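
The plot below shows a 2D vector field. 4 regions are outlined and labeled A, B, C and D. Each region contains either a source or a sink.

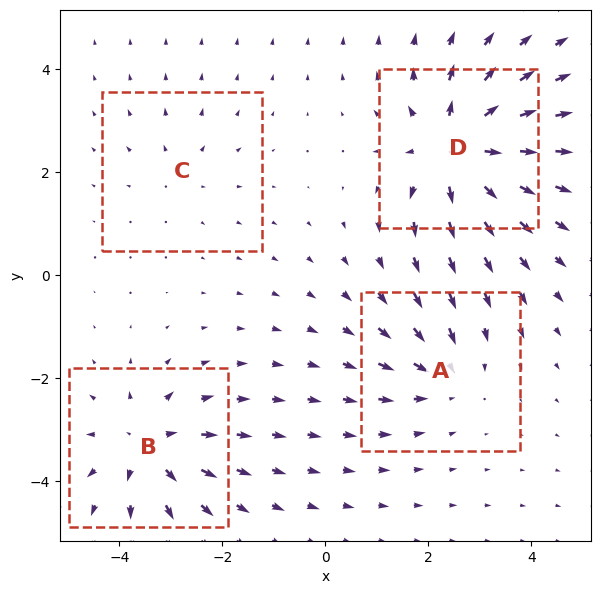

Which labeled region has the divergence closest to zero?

Divergence at each region's feature centre — A: about -4, B: about +5, C: about +2, D: about +7. Region C is closest to zero.

C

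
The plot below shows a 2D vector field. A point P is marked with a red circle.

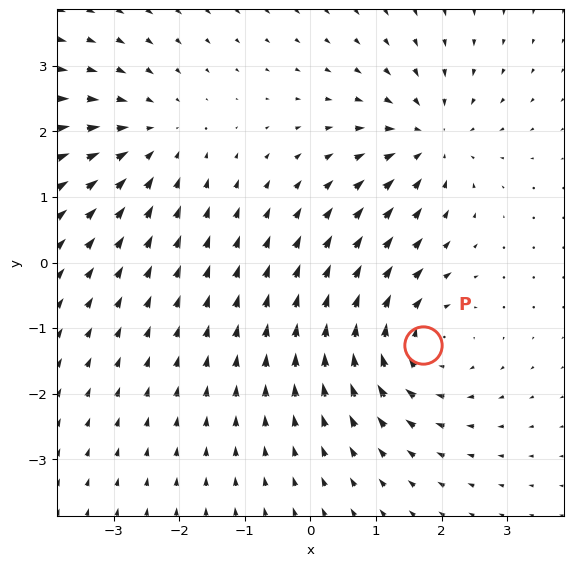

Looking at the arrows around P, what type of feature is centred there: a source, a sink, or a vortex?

At P (1.7, -1.3) the arrows circulate clockwise. Divergence ≈0, curl about -5 — near-zero divergence with nonzero curl is a vortex.

vortex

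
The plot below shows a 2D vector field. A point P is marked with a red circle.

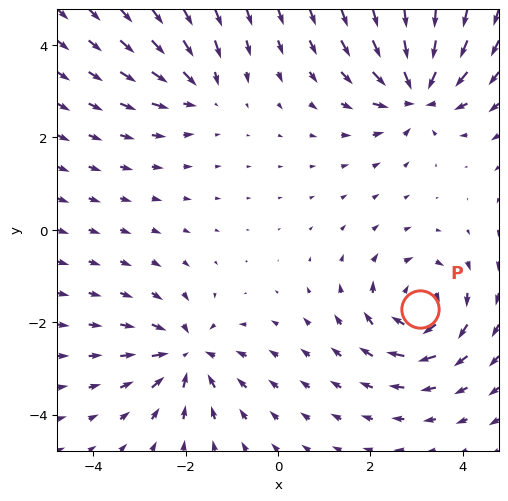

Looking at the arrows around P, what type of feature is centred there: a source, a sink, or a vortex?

vortex

At P (3.1, -1.7) the arrows circulate clockwise. Divergence ≈0, curl about -6 — near-zero divergence with nonzero curl is a vortex.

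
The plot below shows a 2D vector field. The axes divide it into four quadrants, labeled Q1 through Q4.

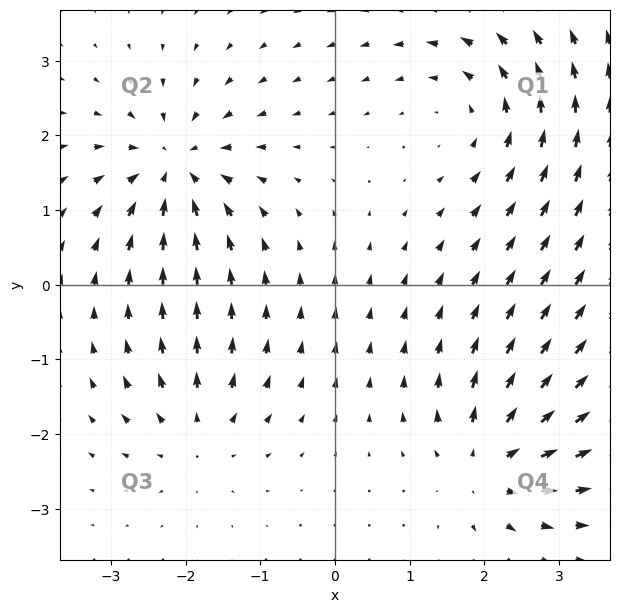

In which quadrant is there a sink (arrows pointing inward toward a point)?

The sink sits at approximately (-2.1, 1.6), which lies in quadrant Q2. The divergence there is about -5, negative as expected for a sink.

Q2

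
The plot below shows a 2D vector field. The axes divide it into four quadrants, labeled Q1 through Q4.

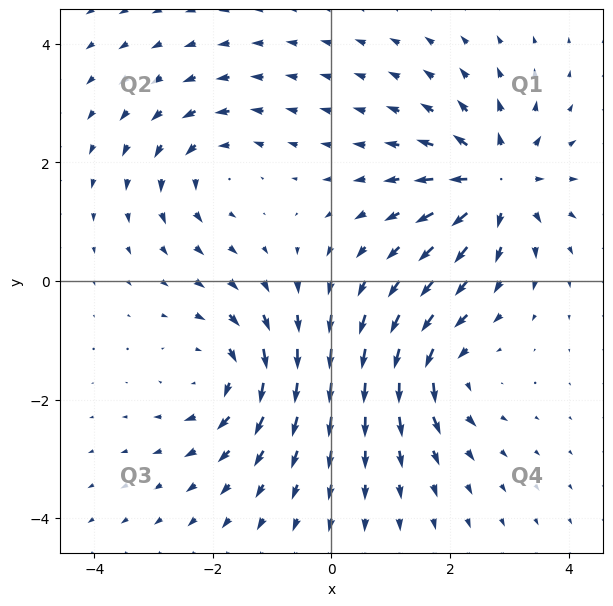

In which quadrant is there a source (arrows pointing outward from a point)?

The source sits at approximately (2.8, 1.7), which lies in quadrant Q1. The divergence there is about +7, positive as expected for a source.

Q1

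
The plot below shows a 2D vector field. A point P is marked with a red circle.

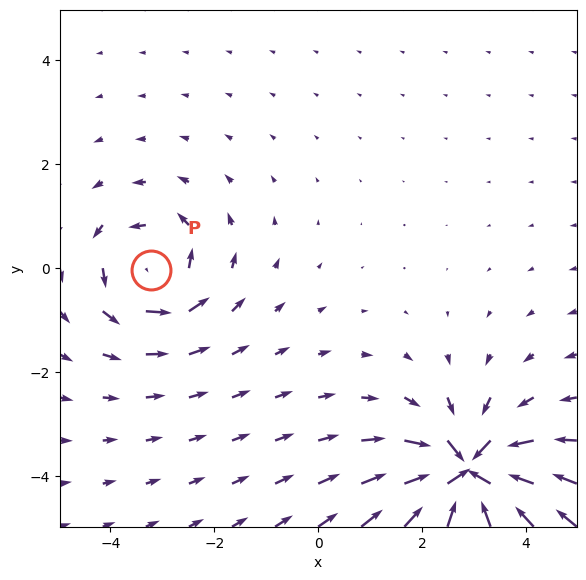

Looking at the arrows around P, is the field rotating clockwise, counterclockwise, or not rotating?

Near P at (-3.2, -0.0) the arrows circulate counterclockwise. The curl (z-component) there is about +4; positive curl means counterclockwise rotation.

counterclockwise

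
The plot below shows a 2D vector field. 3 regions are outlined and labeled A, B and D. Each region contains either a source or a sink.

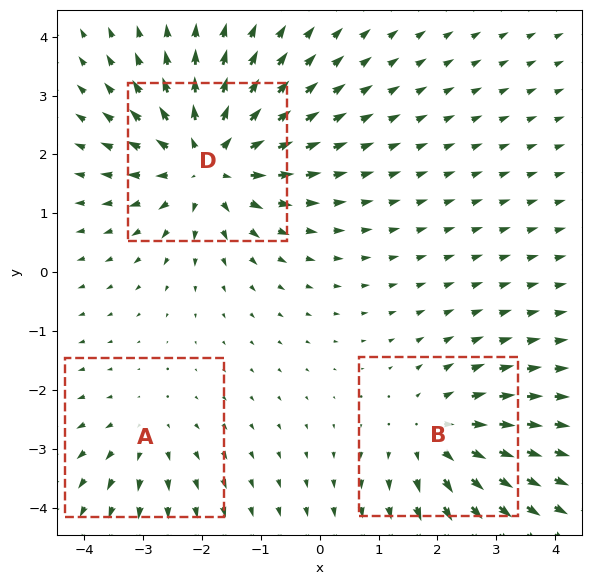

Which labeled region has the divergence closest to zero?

A

Divergence at each region's feature centre — A: about +2, B: about +3, D: about +5. Region A is closest to zero.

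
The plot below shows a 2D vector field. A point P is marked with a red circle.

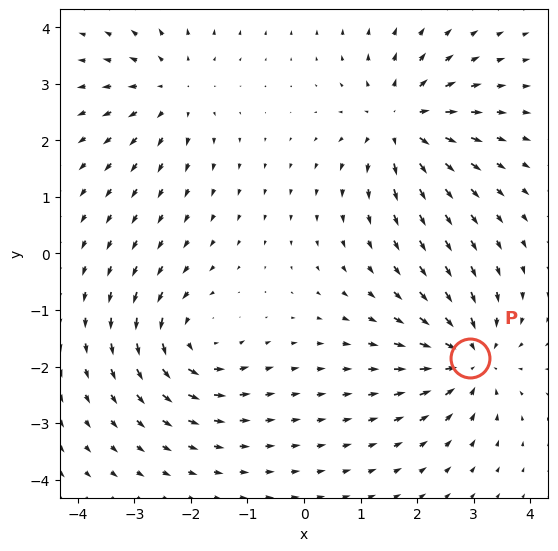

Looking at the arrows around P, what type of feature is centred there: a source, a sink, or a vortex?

sink

At P (2.9, -1.8) the arrows converge inward. Divergence about -6, curl ≈0 — negative divergence with near-zero curl is a sink.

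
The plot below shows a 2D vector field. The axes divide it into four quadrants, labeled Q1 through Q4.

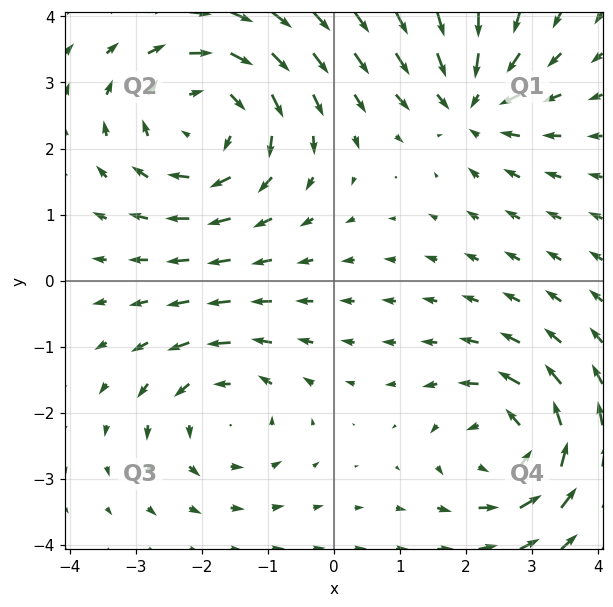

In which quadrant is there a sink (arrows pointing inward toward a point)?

The sink sits at approximately (2.1, 2.7), which lies in quadrant Q1. The divergence there is about -4, negative as expected for a sink.

Q1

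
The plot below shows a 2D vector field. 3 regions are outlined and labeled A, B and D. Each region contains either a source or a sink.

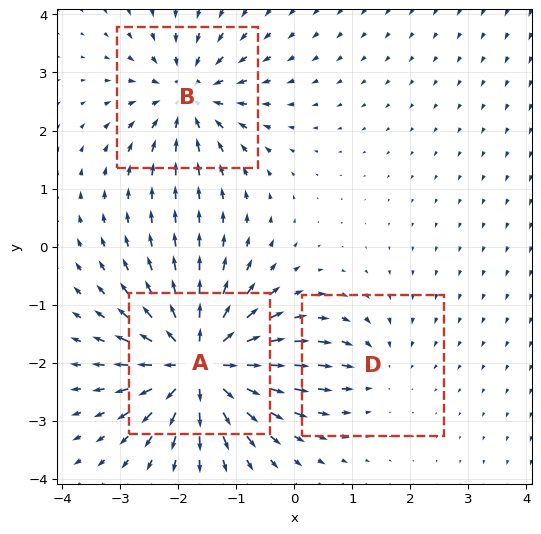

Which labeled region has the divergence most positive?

A

Divergence at each region's feature centre — A: about +6, B: about -4, D: about -2. Region A is most positive.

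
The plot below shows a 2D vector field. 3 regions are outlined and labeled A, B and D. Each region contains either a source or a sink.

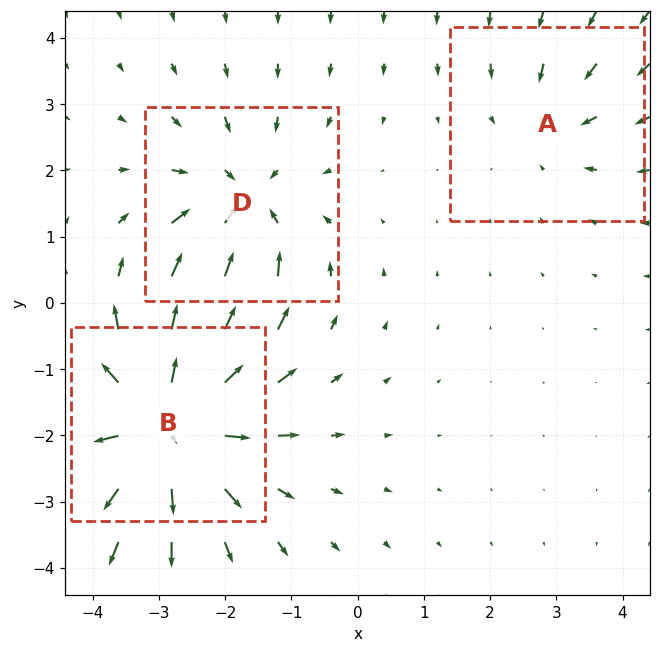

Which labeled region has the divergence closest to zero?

A

Divergence at each region's feature centre — A: about -2, B: about +5, D: about -3. Region A is closest to zero.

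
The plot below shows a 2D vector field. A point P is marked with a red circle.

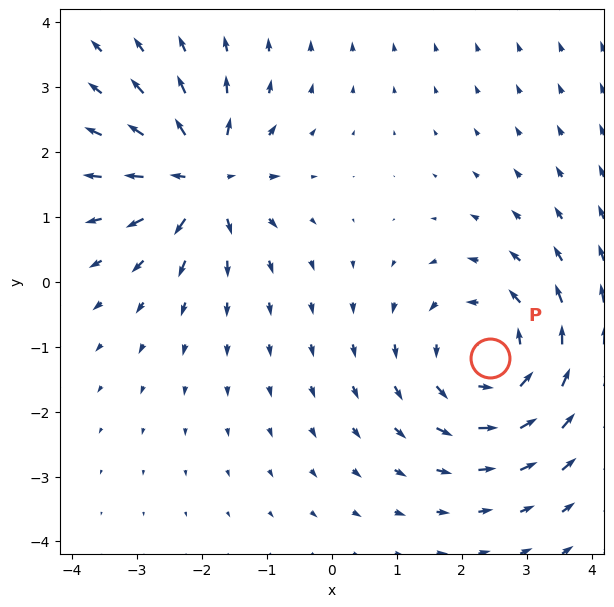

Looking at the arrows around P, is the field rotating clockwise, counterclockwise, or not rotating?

counterclockwise

Near P at (2.4, -1.2) the arrows circulate counterclockwise. The curl (z-component) there is about +3; positive curl means counterclockwise rotation.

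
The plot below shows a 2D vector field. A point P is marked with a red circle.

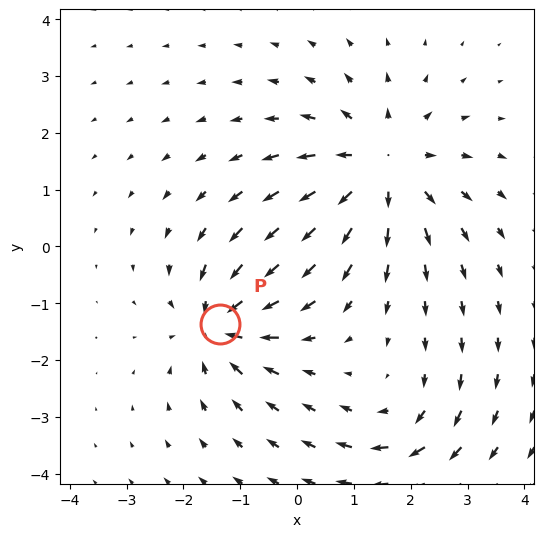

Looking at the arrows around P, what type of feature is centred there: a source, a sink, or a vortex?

At P (-1.4, -1.4) the arrows converge inward. Divergence about -5, curl ≈0 — negative divergence with near-zero curl is a sink.

sink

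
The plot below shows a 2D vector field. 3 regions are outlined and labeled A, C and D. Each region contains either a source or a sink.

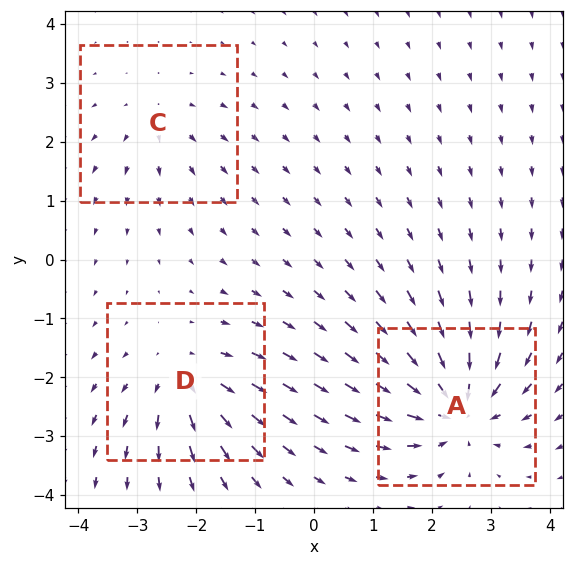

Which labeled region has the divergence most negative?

A

Divergence at each region's feature centre — A: about -6, C: about +3, D: about +4. Region A is most negative.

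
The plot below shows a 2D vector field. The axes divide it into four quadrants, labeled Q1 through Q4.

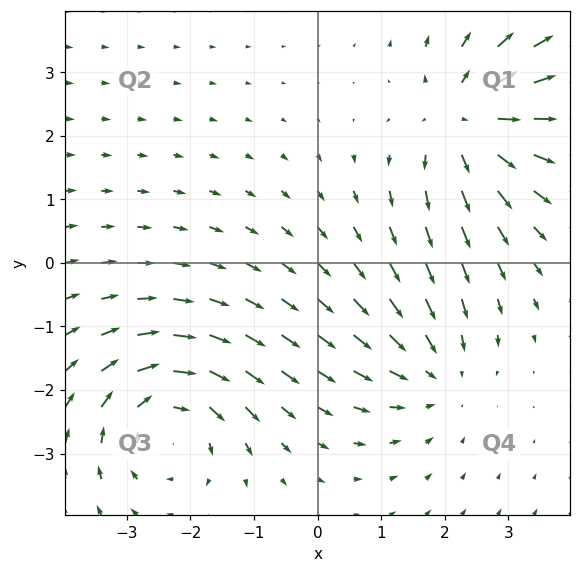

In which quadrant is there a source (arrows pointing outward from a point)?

Q1

The source sits at approximately (2.4, 2.2), which lies in quadrant Q1. The divergence there is about +4, positive as expected for a source.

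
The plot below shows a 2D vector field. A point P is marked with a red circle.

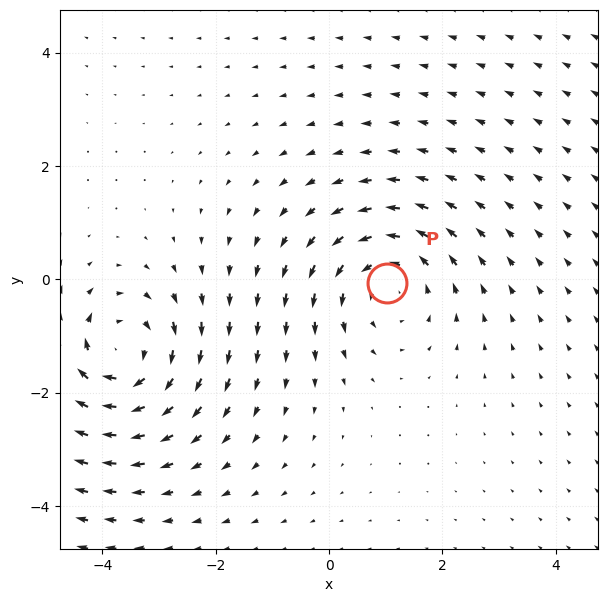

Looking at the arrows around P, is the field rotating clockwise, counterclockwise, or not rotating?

counterclockwise

Near P at (1.0, -0.1) the arrows circulate counterclockwise. The curl (z-component) there is about +3; positive curl means counterclockwise rotation.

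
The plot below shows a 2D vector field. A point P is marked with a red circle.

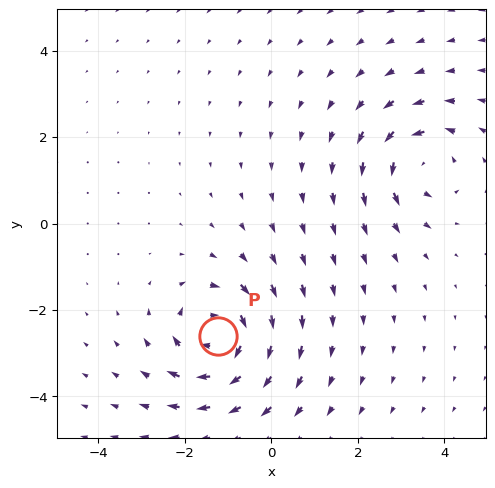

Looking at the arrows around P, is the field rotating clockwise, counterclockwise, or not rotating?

clockwise

Near P at (-1.2, -2.6) the arrows circulate clockwise. The curl (z-component) there is about -6; negative curl means clockwise rotation.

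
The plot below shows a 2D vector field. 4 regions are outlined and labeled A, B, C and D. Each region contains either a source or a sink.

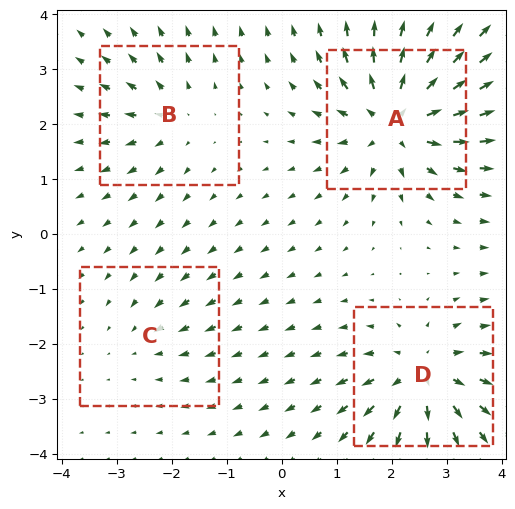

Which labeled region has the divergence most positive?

Divergence at each region's feature centre — A: about +8, B: about +4, C: about -2, D: about +6. Region A is most positive.

A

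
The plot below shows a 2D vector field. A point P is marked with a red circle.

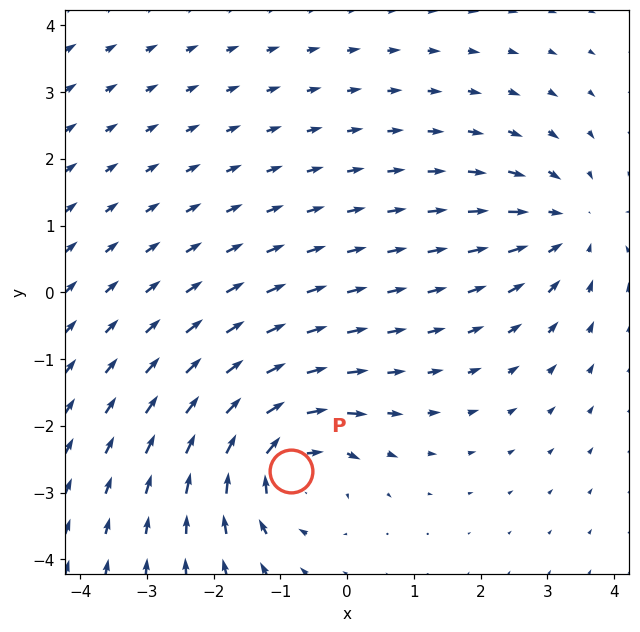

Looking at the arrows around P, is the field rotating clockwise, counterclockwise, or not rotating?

Near P at (-0.8, -2.7) the arrows circulate clockwise. The curl (z-component) there is about -4; negative curl means clockwise rotation.

clockwise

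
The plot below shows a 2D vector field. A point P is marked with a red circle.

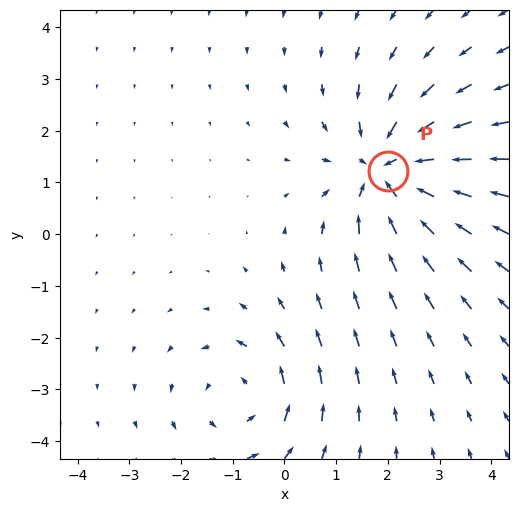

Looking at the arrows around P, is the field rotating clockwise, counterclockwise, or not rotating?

not rotating

Near P at (2.0, 1.2) the arrows show no circulation. The curl there is ≈0.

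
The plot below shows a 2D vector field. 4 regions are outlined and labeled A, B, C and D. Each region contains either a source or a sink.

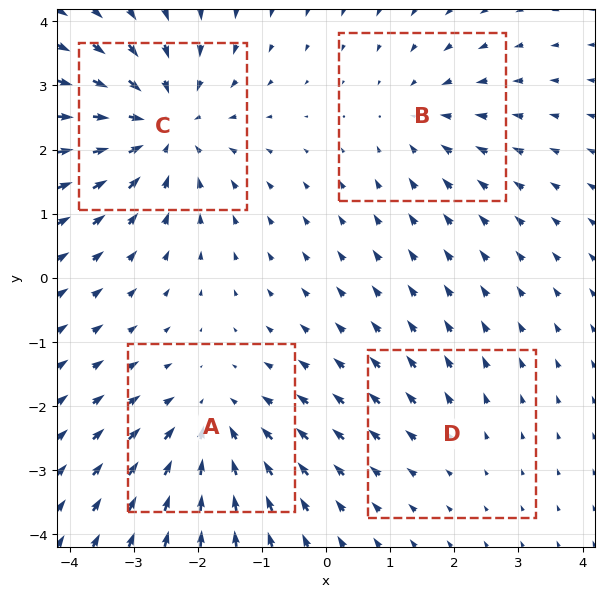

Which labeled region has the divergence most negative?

Divergence at each region's feature centre — A: about -4, B: about -3, C: about -5, D: about +2. Region C is most negative.

C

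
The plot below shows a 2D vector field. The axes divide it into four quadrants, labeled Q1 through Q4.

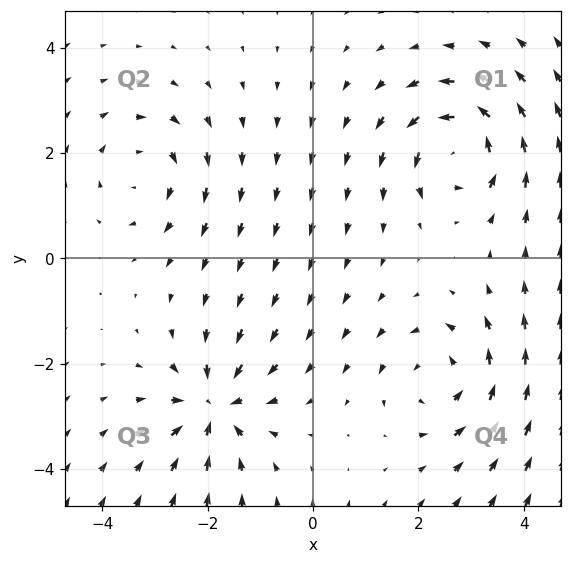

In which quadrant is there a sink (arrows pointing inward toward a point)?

Q3

The sink sits at approximately (-1.9, -2.8), which lies in quadrant Q3. The divergence there is about -5, negative as expected for a sink.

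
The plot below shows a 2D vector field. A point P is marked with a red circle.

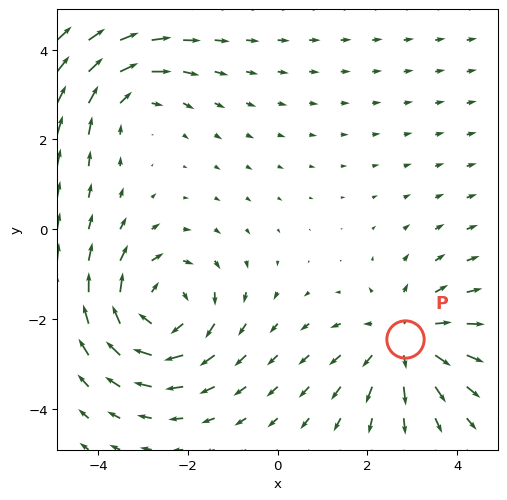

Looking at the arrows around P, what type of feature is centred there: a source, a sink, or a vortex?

source

At P (2.8, -2.4) the arrows spread outward. Divergence about +4, curl ≈0 — positive divergence with near-zero curl is a source.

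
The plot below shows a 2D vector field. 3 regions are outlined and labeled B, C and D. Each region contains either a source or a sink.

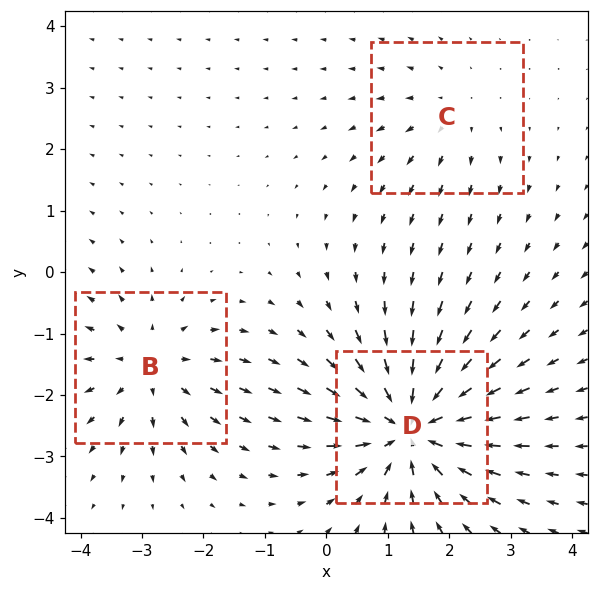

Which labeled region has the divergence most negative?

D

Divergence at each region's feature centre — B: about +3, C: about +2, D: about -6. Region D is most negative.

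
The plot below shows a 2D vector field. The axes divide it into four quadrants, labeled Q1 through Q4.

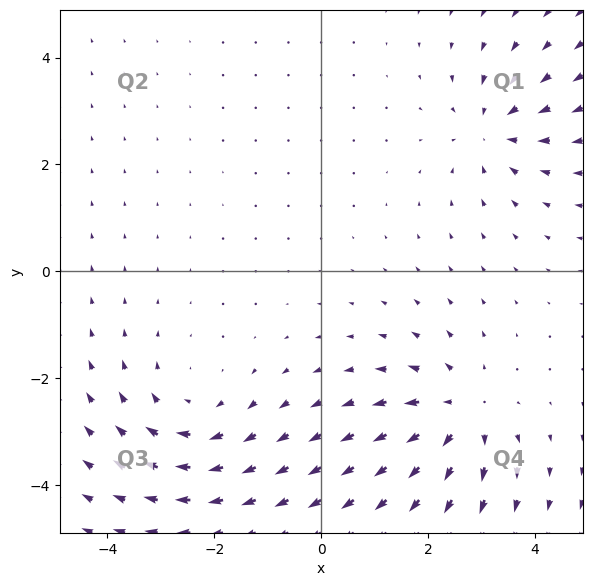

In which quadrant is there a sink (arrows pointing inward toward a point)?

The sink sits at approximately (3.2, 2.7), which lies in quadrant Q1. The divergence there is about -3, negative as expected for a sink.

Q1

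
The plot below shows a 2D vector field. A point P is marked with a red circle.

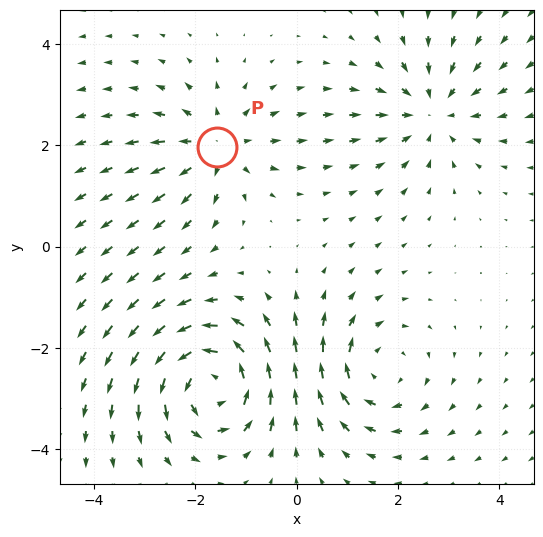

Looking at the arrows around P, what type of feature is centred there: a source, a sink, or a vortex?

At P (-1.6, 2.0) the arrows spread outward. Divergence about +4, curl ≈0 — positive divergence with near-zero curl is a source.

source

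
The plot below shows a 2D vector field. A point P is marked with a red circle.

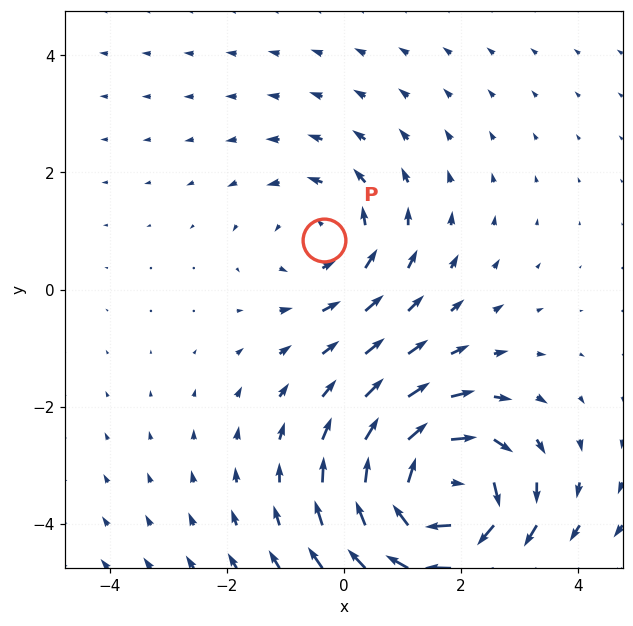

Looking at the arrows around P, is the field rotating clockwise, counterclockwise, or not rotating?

counterclockwise

Near P at (-0.3, 0.9) the arrows circulate counterclockwise. The curl (z-component) there is about +2; positive curl means counterclockwise rotation.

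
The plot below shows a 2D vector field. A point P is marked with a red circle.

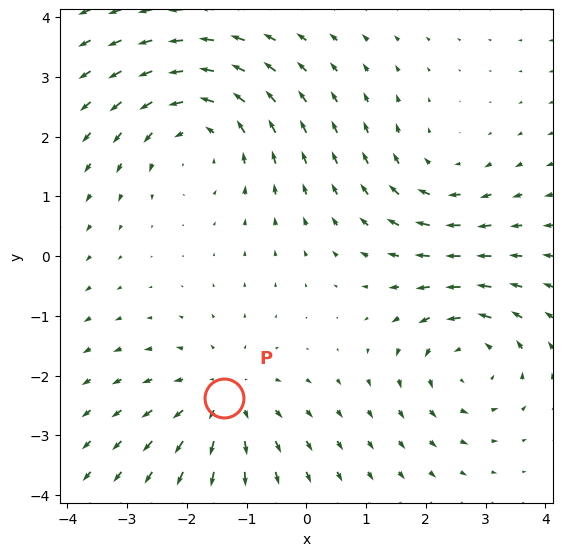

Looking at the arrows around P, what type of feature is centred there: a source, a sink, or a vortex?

source

At P (-1.4, -2.4) the arrows spread outward. Divergence about +4, curl ≈0 — positive divergence with near-zero curl is a source.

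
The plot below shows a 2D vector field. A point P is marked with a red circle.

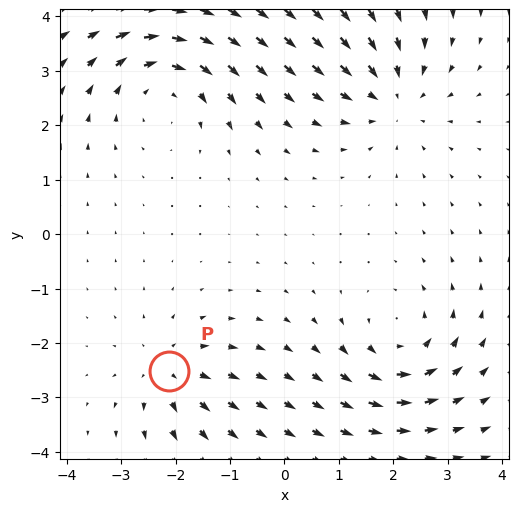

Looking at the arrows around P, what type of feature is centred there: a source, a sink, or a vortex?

source

At P (-2.1, -2.5) the arrows spread outward. Divergence about +3, curl ≈0 — positive divergence with near-zero curl is a source.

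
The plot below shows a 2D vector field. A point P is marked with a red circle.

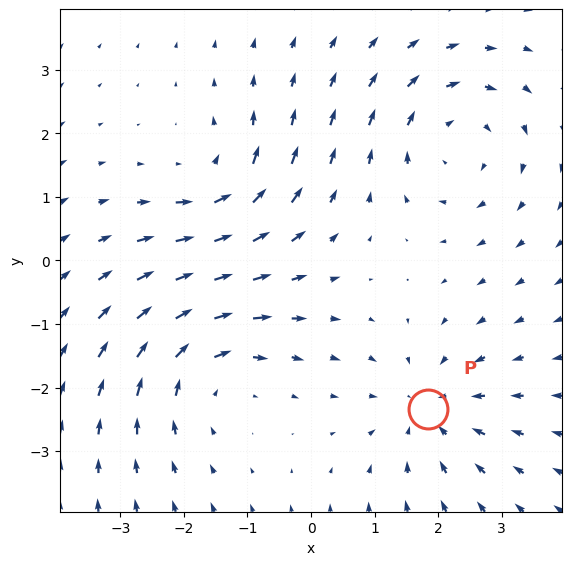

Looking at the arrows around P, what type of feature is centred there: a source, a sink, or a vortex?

At P (1.8, -2.3) the arrows converge inward. Divergence about -4, curl ≈0 — negative divergence with near-zero curl is a sink.

sink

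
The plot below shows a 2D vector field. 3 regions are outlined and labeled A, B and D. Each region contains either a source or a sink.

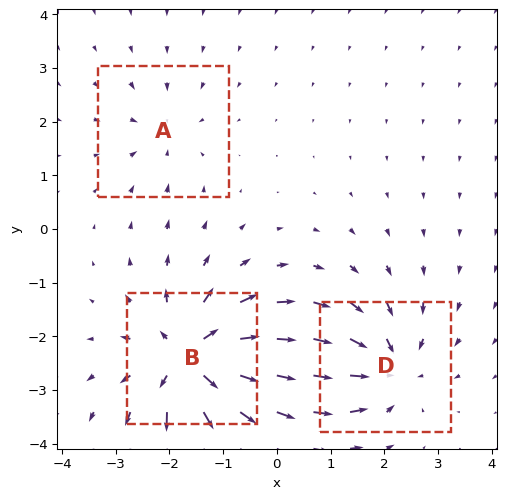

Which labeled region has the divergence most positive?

Divergence at each region's feature centre — A: about -2, B: about +6, D: about -4. Region B is most positive.

B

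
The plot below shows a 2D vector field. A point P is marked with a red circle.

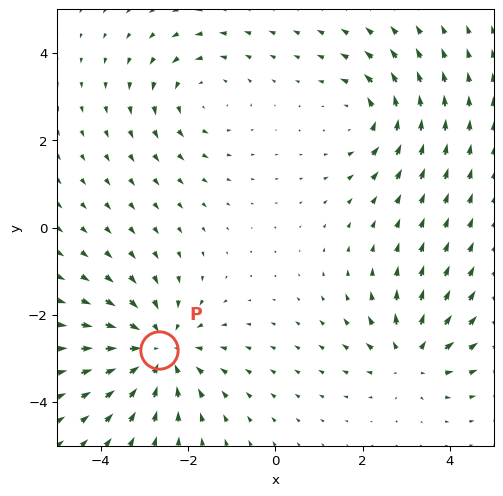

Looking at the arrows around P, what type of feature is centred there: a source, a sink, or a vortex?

sink

At P (-2.7, -2.8) the arrows converge inward. Divergence about -4, curl ≈0 — negative divergence with near-zero curl is a sink.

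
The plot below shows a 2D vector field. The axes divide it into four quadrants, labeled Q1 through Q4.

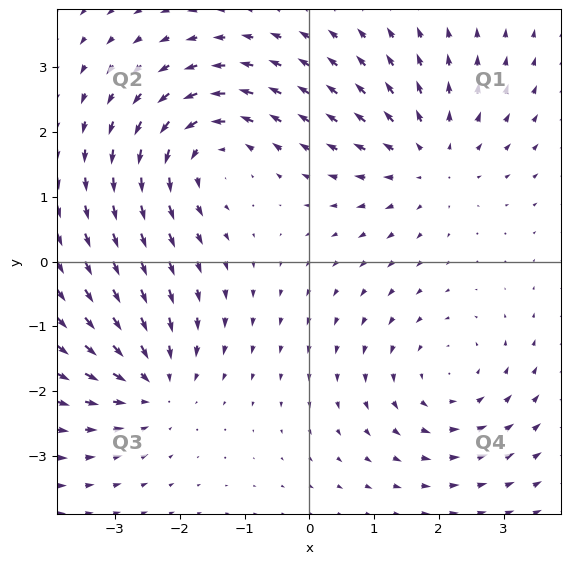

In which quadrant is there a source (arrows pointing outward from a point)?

Q1

The source sits at approximately (1.8, 1.6), which lies in quadrant Q1. The divergence there is about +3, positive as expected for a source.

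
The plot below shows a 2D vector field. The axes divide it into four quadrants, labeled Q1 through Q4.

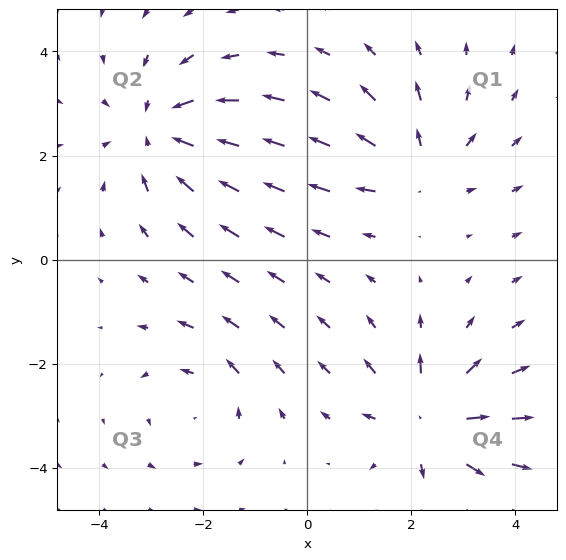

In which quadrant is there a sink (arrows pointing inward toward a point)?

The sink sits at approximately (-2.8, 2.5), which lies in quadrant Q2. The divergence there is about -4, negative as expected for a sink.

Q2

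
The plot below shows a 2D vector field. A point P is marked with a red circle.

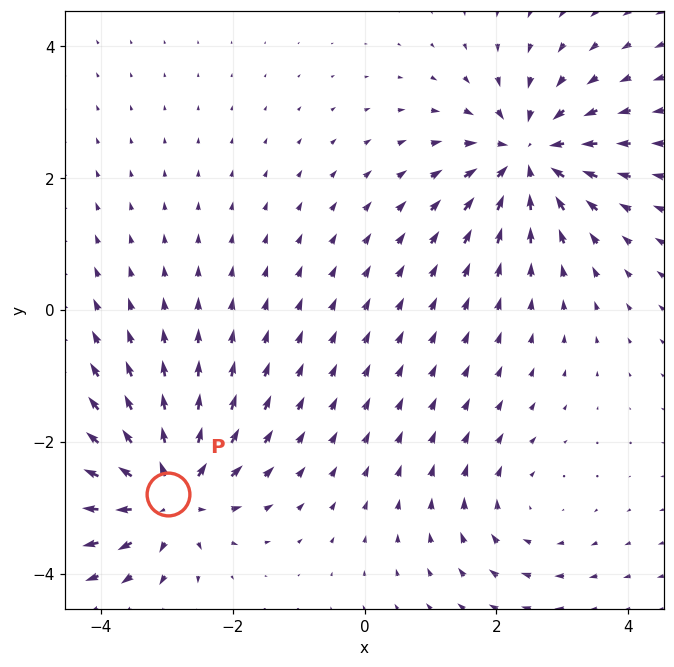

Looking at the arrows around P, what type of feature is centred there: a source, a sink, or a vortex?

At P (-3.0, -2.8) the arrows spread outward. Divergence about +7, curl ≈0 — positive divergence with near-zero curl is a source.

source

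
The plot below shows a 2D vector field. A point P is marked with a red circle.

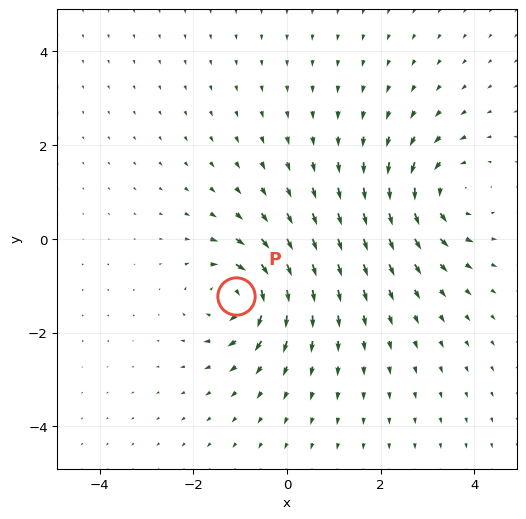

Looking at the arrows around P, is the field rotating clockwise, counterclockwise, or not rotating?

Near P at (-1.1, -1.2) the arrows circulate clockwise. The curl (z-component) there is about -5; negative curl means clockwise rotation.

clockwise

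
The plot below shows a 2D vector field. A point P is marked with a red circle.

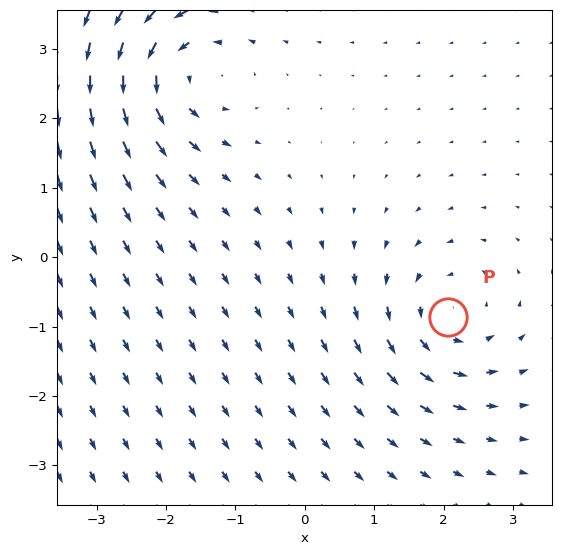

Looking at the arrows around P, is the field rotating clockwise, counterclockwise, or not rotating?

counterclockwise

Near P at (2.1, -0.9) the arrows circulate counterclockwise. The curl (z-component) there is about +4; positive curl means counterclockwise rotation.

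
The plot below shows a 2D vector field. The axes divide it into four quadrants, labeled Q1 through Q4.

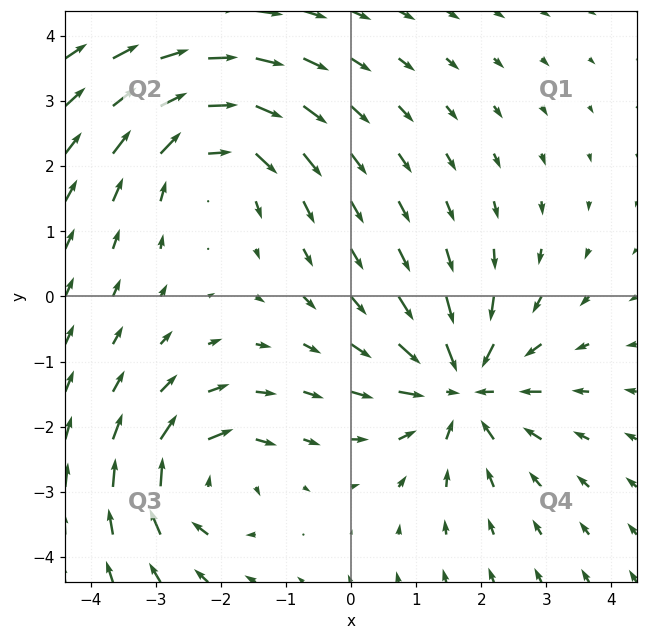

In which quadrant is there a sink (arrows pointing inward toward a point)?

The sink sits at approximately (1.7, -1.4), which lies in quadrant Q4. The divergence there is about -5, negative as expected for a sink.

Q4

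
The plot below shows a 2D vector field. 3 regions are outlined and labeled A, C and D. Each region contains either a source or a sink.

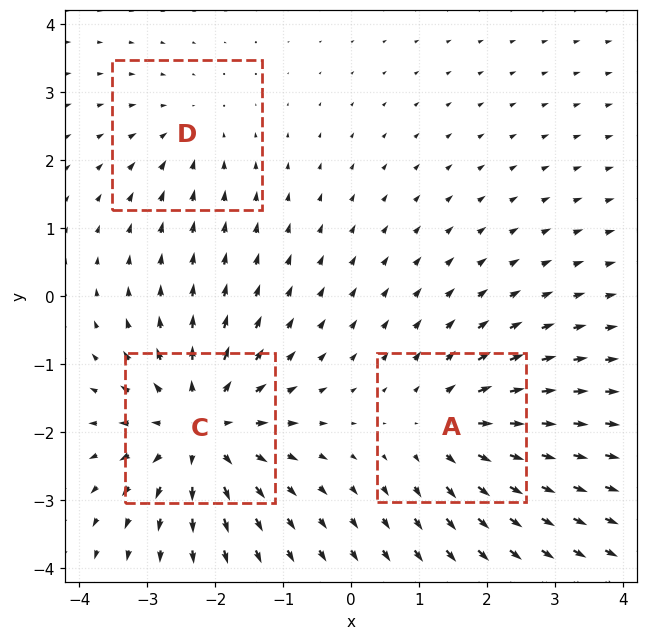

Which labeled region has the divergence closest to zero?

D

Divergence at each region's feature centre — A: about +3, C: about +5, D: about -2. Region D is closest to zero.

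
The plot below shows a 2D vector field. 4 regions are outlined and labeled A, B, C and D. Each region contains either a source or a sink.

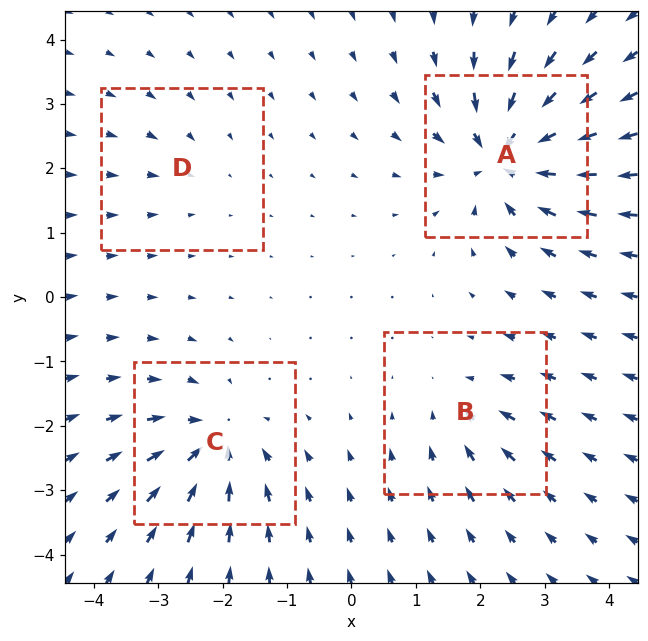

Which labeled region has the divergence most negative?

Divergence at each region's feature centre — A: about -9, B: about -4, C: about -6, D: about -2. Region A is most negative.

A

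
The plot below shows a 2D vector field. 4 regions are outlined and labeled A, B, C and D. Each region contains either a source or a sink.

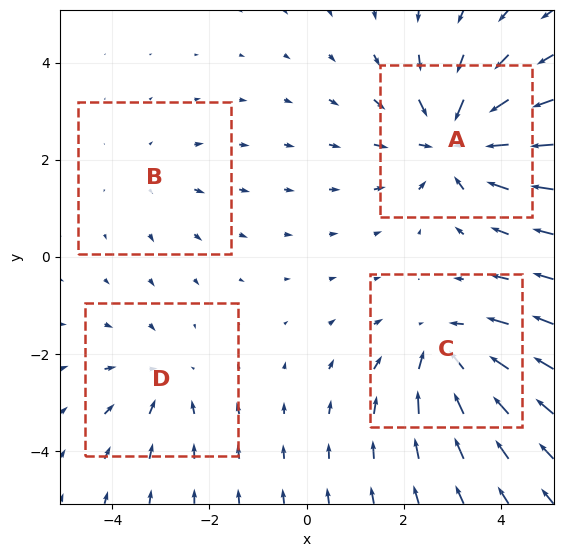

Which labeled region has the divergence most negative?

Divergence at each region's feature centre — A: about -6, B: about +2, C: about -4, D: about -3. Region A is most negative.

A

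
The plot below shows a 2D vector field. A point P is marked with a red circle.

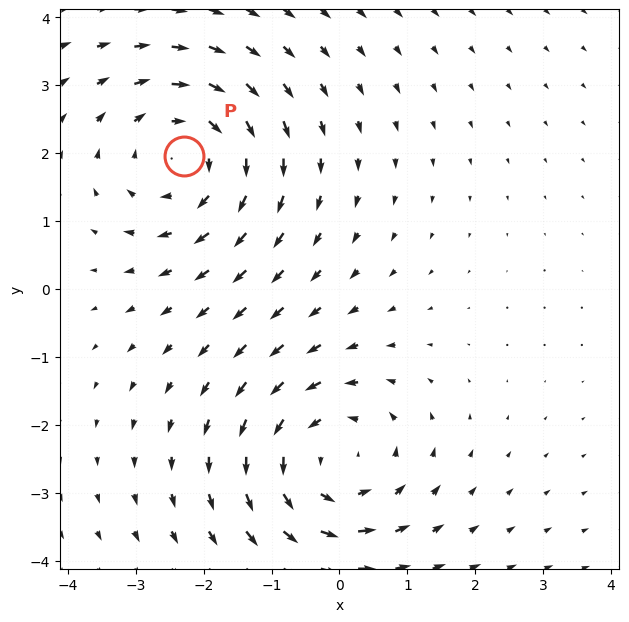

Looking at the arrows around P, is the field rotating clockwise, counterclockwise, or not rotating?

clockwise

Near P at (-2.3, 2.0) the arrows circulate clockwise. The curl (z-component) there is about -3; negative curl means clockwise rotation.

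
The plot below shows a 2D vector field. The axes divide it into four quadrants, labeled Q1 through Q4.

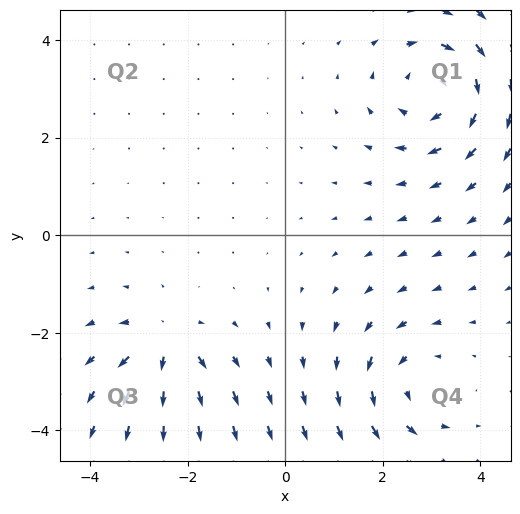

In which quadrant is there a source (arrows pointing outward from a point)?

Q3

The source sits at approximately (-2.4, -2.2), which lies in quadrant Q3. The divergence there is about +5, positive as expected for a source.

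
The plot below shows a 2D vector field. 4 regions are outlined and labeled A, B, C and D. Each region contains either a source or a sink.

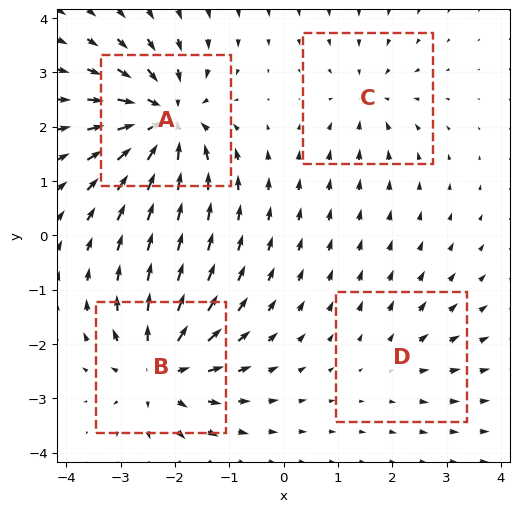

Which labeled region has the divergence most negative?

A

Divergence at each region's feature centre — A: about -8, B: about +7, C: about -4, D: about +3. Region A is most negative.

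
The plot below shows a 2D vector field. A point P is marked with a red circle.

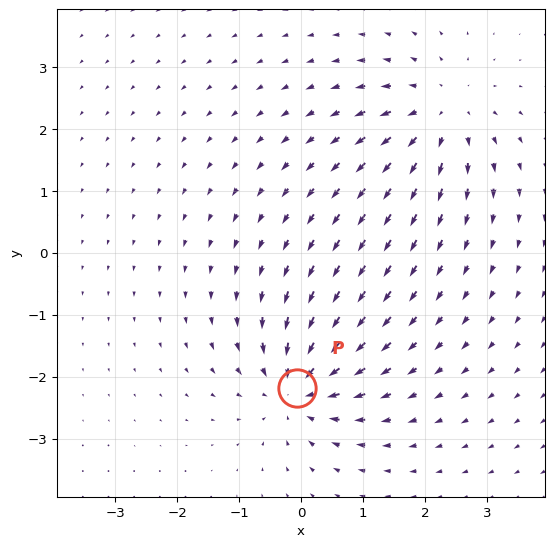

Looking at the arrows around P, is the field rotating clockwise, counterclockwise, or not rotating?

not rotating

Near P at (-0.1, -2.2) the arrows show no circulation. The curl there is ≈0.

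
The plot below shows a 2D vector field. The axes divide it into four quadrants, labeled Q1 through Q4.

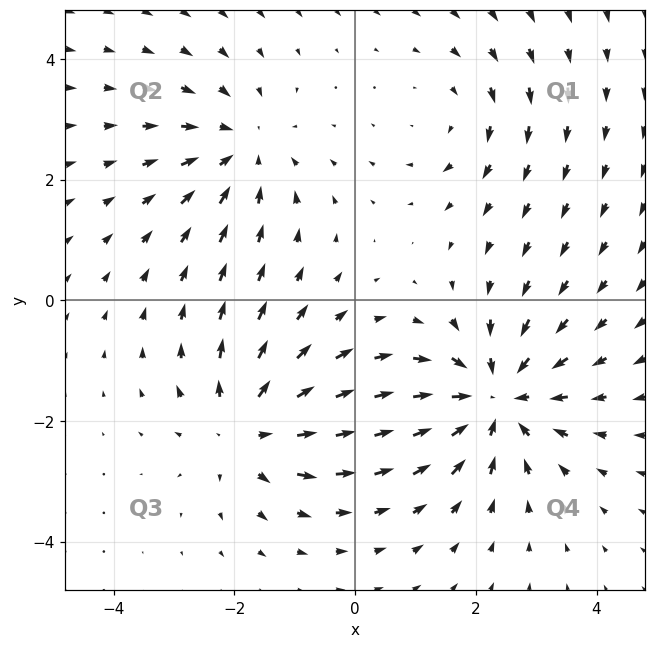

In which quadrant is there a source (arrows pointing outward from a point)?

Q3

The source sits at approximately (-1.8, -2.1), which lies in quadrant Q3. The divergence there is about +4, positive as expected for a source.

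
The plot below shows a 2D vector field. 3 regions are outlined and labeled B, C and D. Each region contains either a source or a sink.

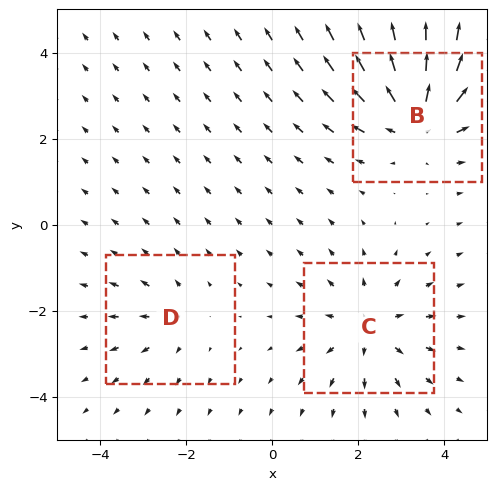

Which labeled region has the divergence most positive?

Divergence at each region's feature centre — B: about +4, C: about +3, D: about +2. Region B is most positive.

B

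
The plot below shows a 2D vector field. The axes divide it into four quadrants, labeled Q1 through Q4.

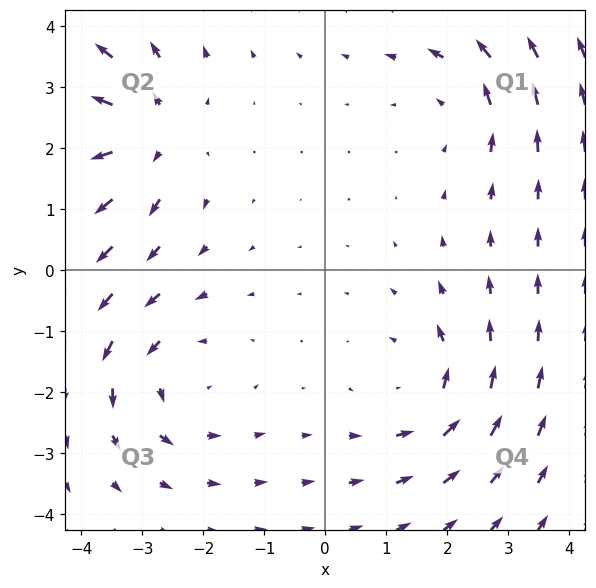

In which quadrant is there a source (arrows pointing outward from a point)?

Q2

The source sits at approximately (-2.9, 2.2), which lies in quadrant Q2. The divergence there is about +6, positive as expected for a source.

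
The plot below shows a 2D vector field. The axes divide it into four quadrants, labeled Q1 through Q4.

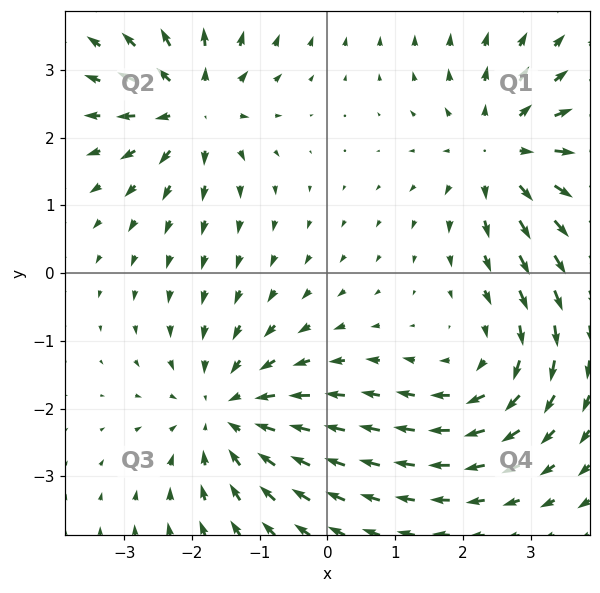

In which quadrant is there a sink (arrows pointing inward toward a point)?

The sink sits at approximately (-1.5, -2.1), which lies in quadrant Q3. The divergence there is about -4, negative as expected for a sink.

Q3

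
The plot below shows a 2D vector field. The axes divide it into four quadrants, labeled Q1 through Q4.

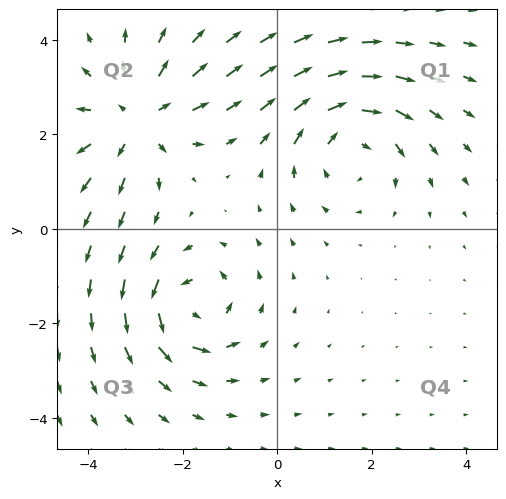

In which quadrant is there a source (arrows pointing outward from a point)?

Q2

The source sits at approximately (-3.0, 2.3), which lies in quadrant Q2. The divergence there is about +4, positive as expected for a source.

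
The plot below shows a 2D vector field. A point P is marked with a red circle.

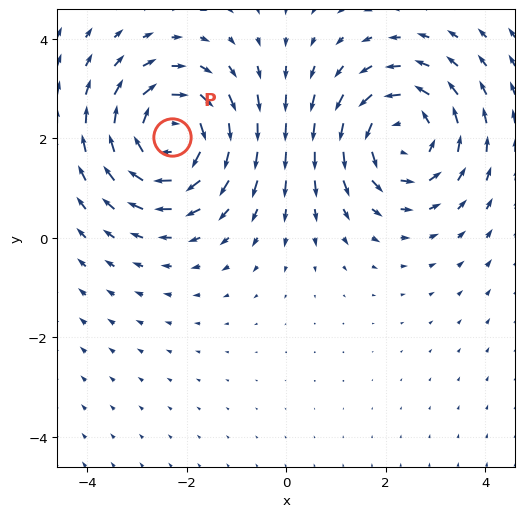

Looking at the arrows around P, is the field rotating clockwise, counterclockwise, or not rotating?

Near P at (-2.3, 2.0) the arrows circulate clockwise. The curl (z-component) there is about -4; negative curl means clockwise rotation.

clockwise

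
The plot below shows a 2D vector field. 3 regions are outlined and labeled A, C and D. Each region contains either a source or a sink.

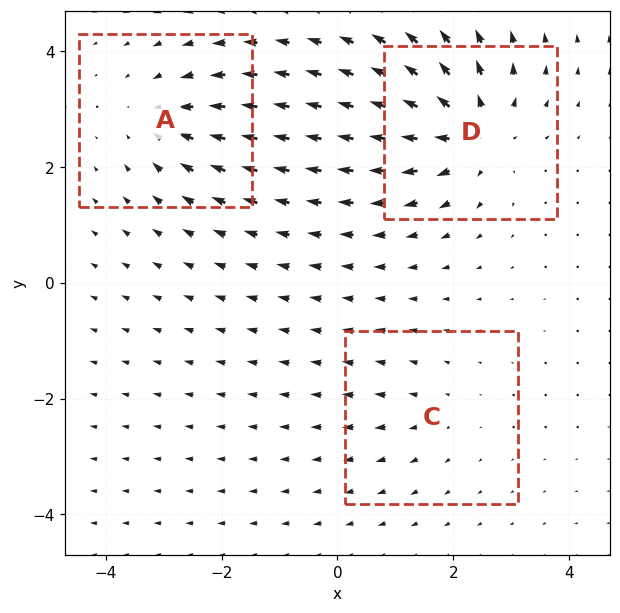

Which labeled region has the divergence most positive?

Divergence at each region's feature centre — A: about -3, C: about +2, D: about +6. Region D is most positive.

D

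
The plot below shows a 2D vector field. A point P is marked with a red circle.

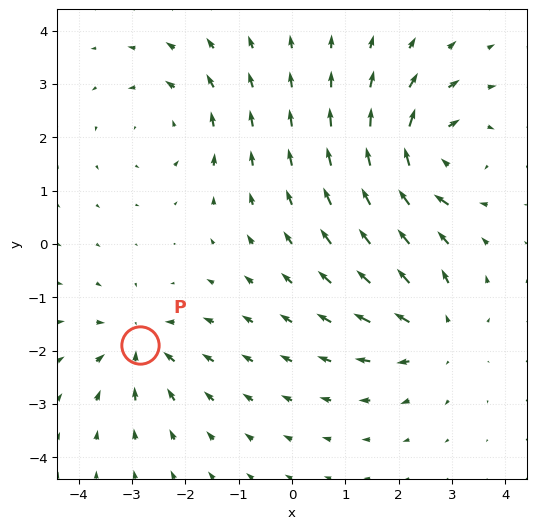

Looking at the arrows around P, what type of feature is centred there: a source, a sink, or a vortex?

sink

At P (-2.8, -1.9) the arrows converge inward. Divergence about -5, curl ≈0 — negative divergence with near-zero curl is a sink.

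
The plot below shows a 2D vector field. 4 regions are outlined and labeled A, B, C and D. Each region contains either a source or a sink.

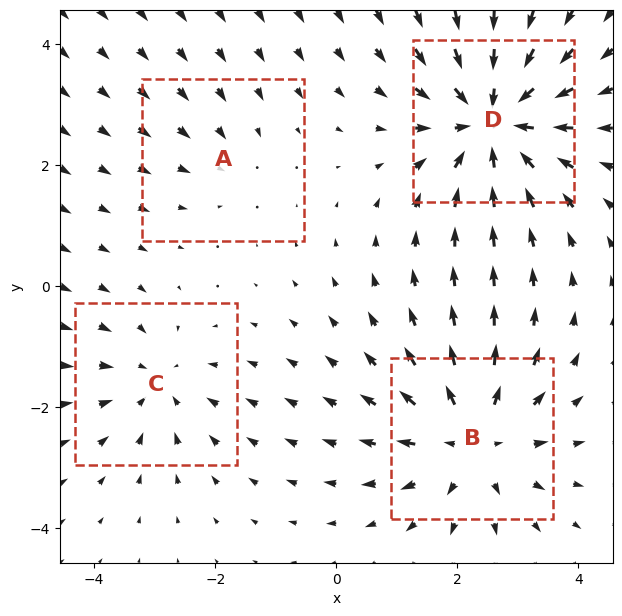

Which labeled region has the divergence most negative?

D

Divergence at each region's feature centre — A: about -2, B: about +5, C: about -3, D: about -6. Region D is most negative.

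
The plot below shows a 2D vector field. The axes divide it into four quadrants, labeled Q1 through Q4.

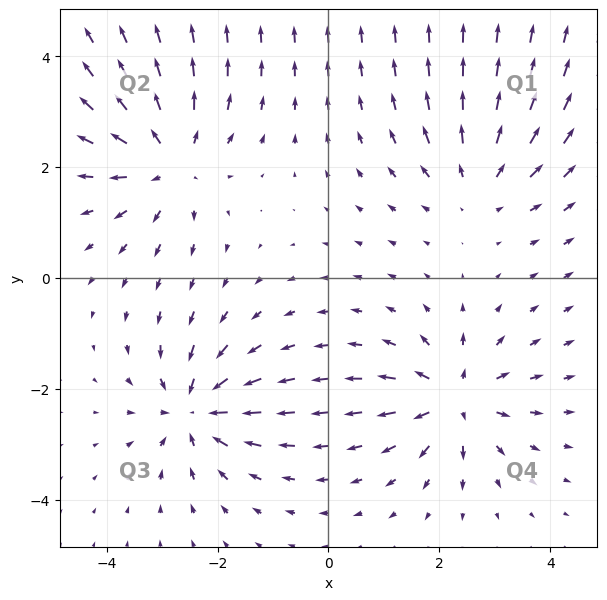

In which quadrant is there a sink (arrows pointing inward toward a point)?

Q3

The sink sits at approximately (-2.4, -2.4), which lies in quadrant Q3. The divergence there is about -6, negative as expected for a sink.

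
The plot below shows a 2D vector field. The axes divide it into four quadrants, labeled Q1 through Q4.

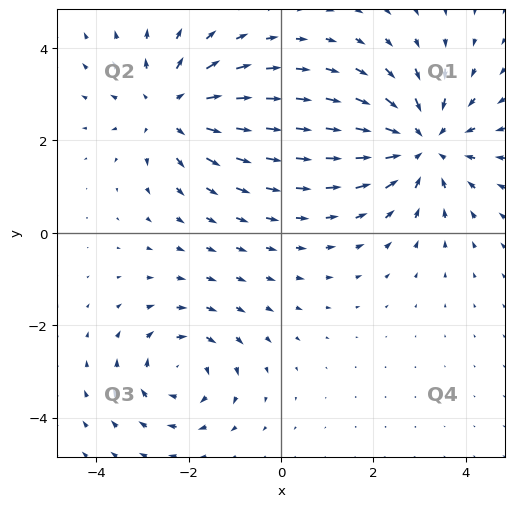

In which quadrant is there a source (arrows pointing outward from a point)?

The source sits at approximately (-2.4, 2.7), which lies in quadrant Q2. The divergence there is about +3, positive as expected for a source.

Q2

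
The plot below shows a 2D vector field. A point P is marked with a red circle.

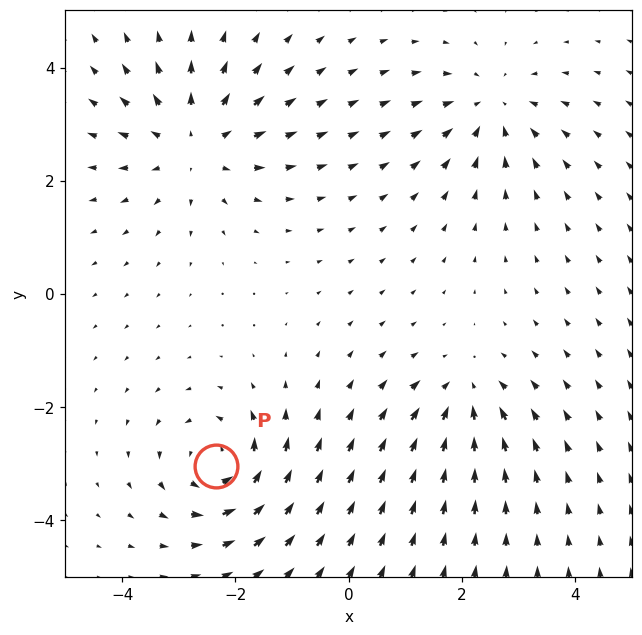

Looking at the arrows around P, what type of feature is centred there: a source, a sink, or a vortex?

At P (-2.3, -3.0) the arrows circulate counterclockwise. Divergence ≈0, curl about +5 — near-zero divergence with nonzero curl is a vortex.

vortex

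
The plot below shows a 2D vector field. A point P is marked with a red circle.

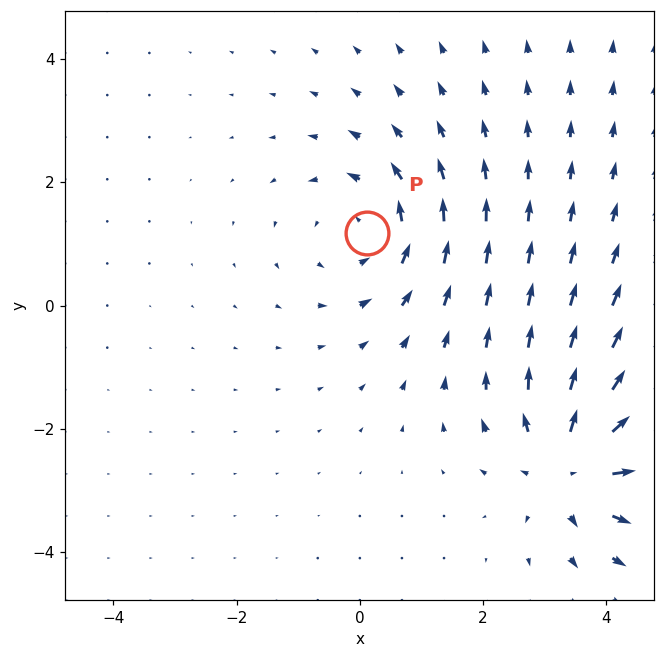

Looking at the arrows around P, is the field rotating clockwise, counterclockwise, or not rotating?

Near P at (0.1, 1.2) the arrows circulate counterclockwise. The curl (z-component) there is about +3; positive curl means counterclockwise rotation.

counterclockwise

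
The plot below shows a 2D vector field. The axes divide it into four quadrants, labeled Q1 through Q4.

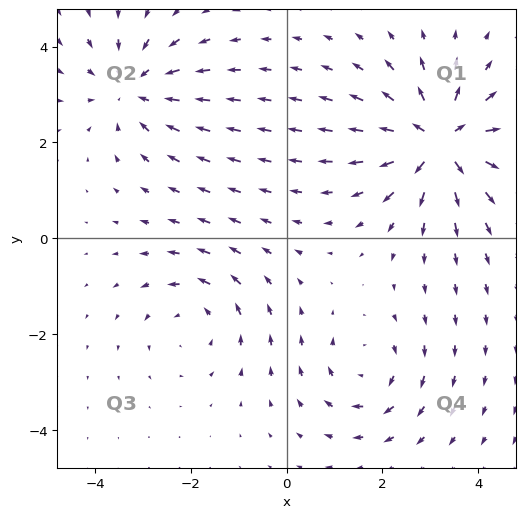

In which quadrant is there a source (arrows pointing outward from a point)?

The source sits at approximately (3.2, 2.0), which lies in quadrant Q1. The divergence there is about +7, positive as expected for a source.

Q1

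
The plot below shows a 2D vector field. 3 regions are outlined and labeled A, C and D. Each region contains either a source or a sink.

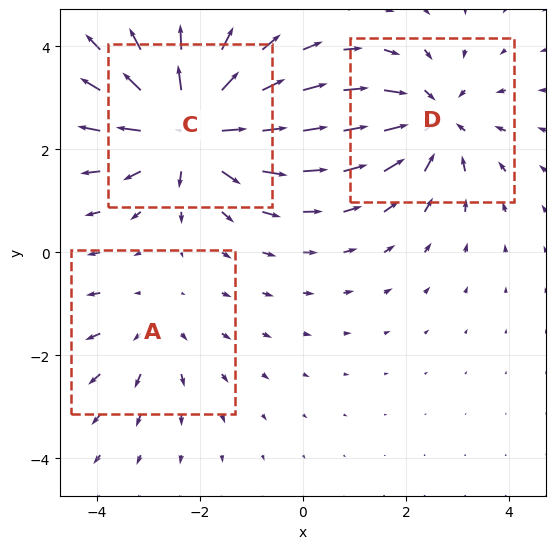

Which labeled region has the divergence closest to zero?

Divergence at each region's feature centre — A: about +2, C: about +5, D: about -3. Region A is closest to zero.

A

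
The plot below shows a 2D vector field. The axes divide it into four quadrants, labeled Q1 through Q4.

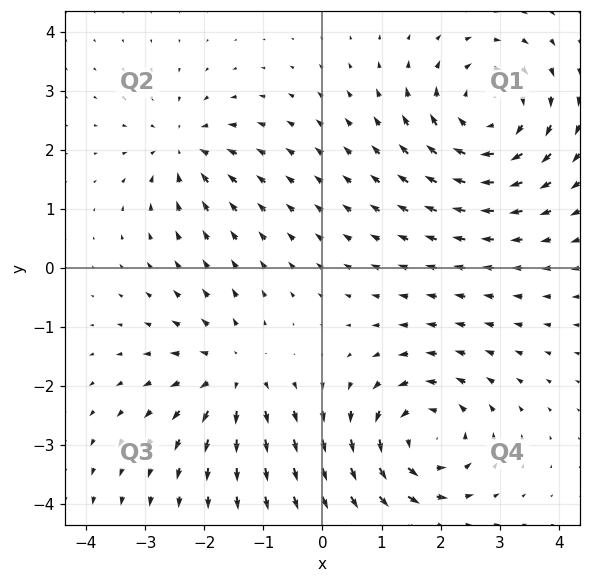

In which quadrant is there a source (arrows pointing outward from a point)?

The source sits at approximately (-1.5, -1.8), which lies in quadrant Q3. The divergence there is about +4, positive as expected for a source.

Q3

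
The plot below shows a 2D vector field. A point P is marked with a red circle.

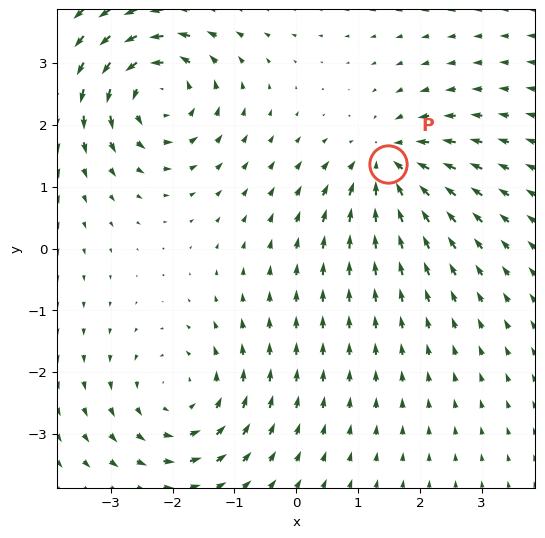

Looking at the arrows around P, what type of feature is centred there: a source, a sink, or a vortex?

At P (1.5, 1.4) the arrows converge inward. Divergence about -5, curl ≈0 — negative divergence with near-zero curl is a sink.

sink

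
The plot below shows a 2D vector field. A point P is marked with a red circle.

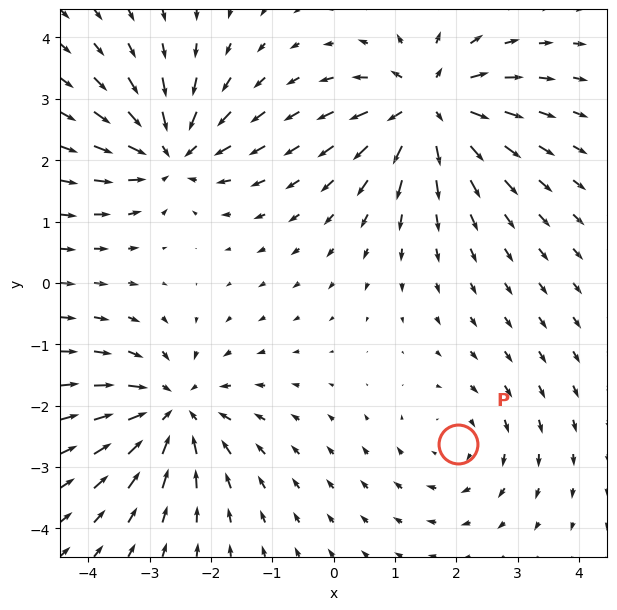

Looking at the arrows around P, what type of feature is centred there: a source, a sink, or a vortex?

vortex

At P (2.0, -2.6) the arrows circulate clockwise. Divergence ≈0, curl about -3 — near-zero divergence with nonzero curl is a vortex.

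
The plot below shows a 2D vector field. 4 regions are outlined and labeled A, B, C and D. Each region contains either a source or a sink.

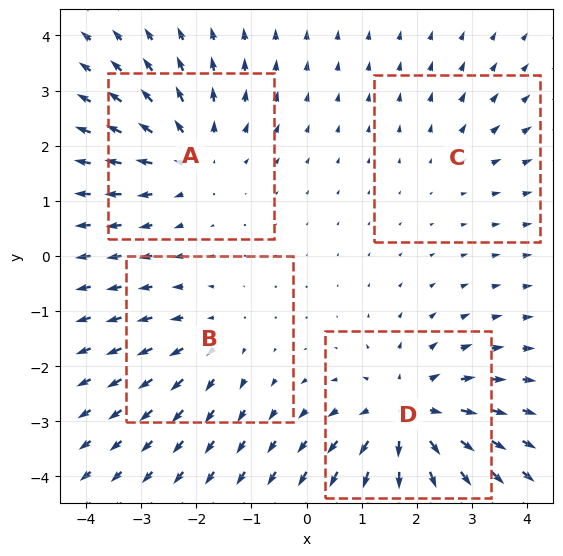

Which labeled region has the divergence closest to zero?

Divergence at each region's feature centre — A: about +4, B: about +3, C: about +2, D: about +6. Region C is closest to zero.

C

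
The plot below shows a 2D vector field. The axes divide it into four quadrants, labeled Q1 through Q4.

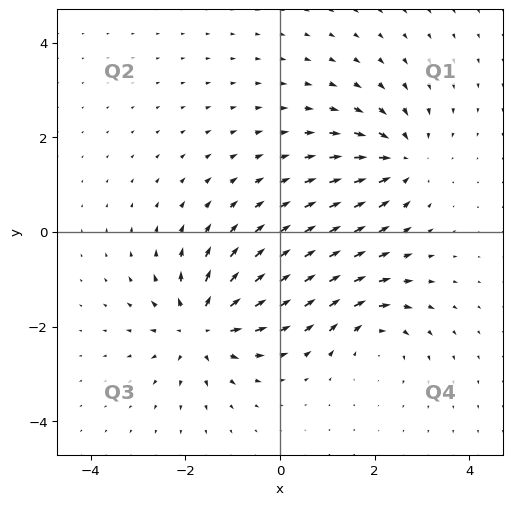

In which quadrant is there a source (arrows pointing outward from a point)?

Q3

The source sits at approximately (-1.7, -2.0), which lies in quadrant Q3. The divergence there is about +6, positive as expected for a source.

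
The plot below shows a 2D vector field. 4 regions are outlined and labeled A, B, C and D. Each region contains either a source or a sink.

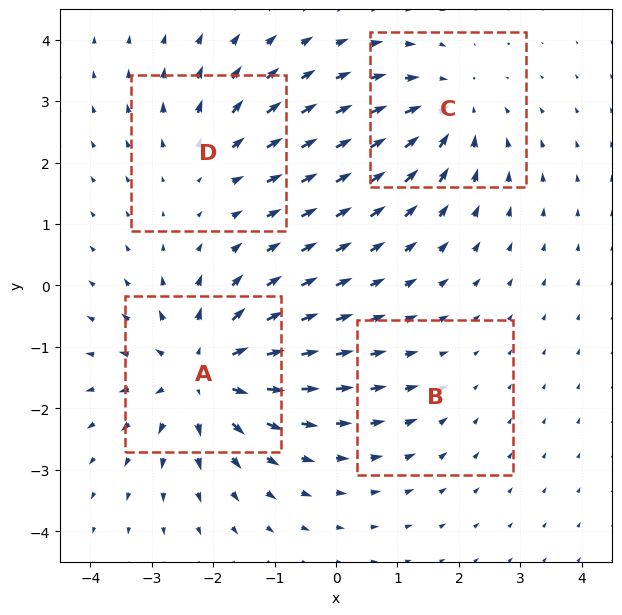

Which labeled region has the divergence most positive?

Divergence at each region's feature centre — A: about +6, B: about -2, C: about -4, D: about +3. Region A is most positive.

A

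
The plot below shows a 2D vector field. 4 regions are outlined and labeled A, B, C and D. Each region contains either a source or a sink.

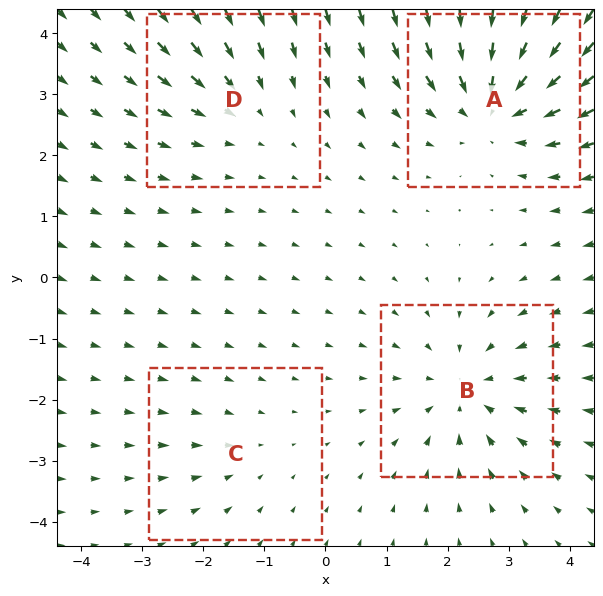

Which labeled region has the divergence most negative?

A

Divergence at each region's feature centre — A: about -6, B: about -5, C: about -2, D: about -3. Region A is most negative.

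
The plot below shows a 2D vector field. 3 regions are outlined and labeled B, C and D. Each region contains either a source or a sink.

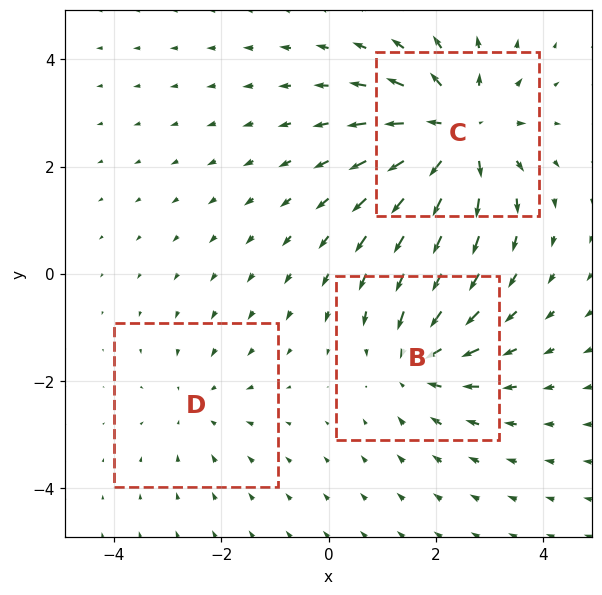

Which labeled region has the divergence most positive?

Divergence at each region's feature centre — B: about -3, C: about +5, D: about -2. Region C is most positive.

C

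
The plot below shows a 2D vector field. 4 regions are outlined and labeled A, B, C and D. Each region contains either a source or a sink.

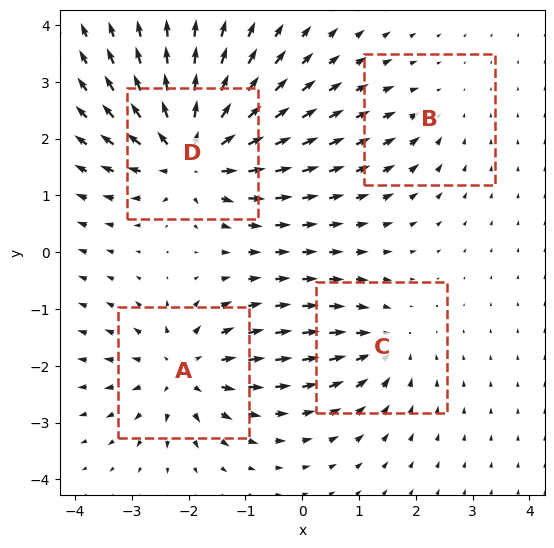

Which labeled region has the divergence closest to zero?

Divergence at each region's feature centre — A: about +5, B: about -2, C: about -4, D: about +8. Region B is closest to zero.

B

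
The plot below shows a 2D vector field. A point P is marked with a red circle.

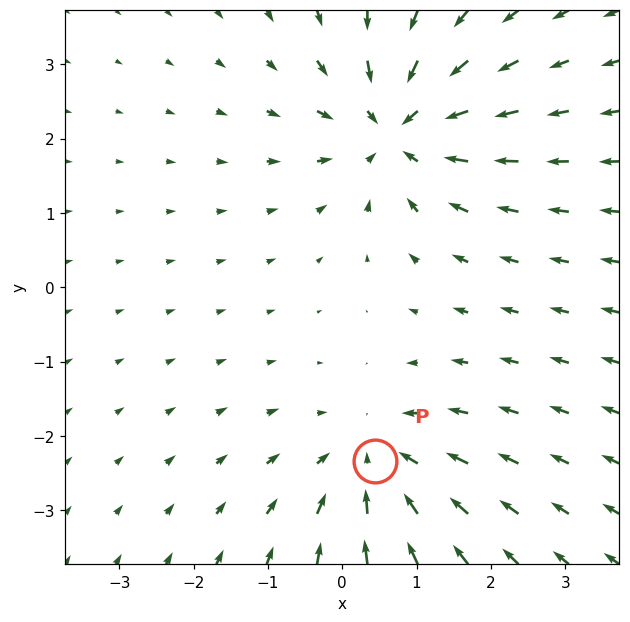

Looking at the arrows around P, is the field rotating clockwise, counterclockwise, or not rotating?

not rotating

Near P at (0.4, -2.3) the arrows show no circulation. The curl there is ≈0.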